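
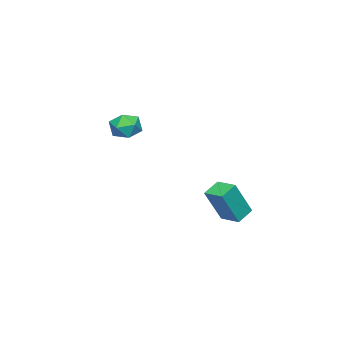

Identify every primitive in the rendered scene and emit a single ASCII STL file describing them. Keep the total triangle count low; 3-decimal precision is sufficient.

solid 
facet normal -0.856 0.224 0.466
outer loop
vertex 0.31 2.007 -1.631
vertex 0.635 3.064 -1.543
vertex -0.551 2.42 -3.411
endloop
endfacet
facet normal -0.293 -0.953 -0.080
outer loop
vertex 0.305 2.196 -3.877
vertex 0.31 2.007 -1.631
vertex -0.551 2.42 -3.411
endloop
endfacet
facet normal -0.856 0.224 0.466
outer loop
vertex -0.551 2.42 -3.411
vertex 0.635 3.064 -1.543
vertex -0.226 3.477 -3.323
endloop
endfacet
facet normal -0.426 0.204 -0.881
outer loop
vertex -0.226 3.477 -3.323
vertex 0.305 2.196 -3.877
vertex -0.551 2.42 -3.411
endloop
endfacet
facet normal 0.426 -0.204 0.881
outer loop
vertex 0.31 2.007 -1.631
vertex 1.491 2.84 -2.009
vertex 0.635 3.064 -1.543
endloop
endfacet
facet normal -0.293 -0.953 -0.080
outer loop
vertex 1.166 1.783 -2.097
vertex 0.31 2.007 -1.631
vertex 0.305 2.196 -3.877
endloop
endfacet
facet normal 0.426 -0.204 0.881
outer loop
vertex 1.166 1.783 -2.097
vertex 1.491 2.84 -2.009
vertex 0.31 2.007 -1.631
endloop
endfacet
facet normal 0.293 0.953 0.080
outer loop
vertex 0.635 3.064 -1.543
vertex 1.491 2.84 -2.009
vertex -0.226 3.477 -3.323
endloop
endfacet
facet normal -0.426 0.204 -0.881
outer loop
vertex 0.63 3.253 -3.789
vertex 0.305 2.196 -3.877
vertex -0.226 3.477 -3.323
endloop
endfacet
facet normal 0.293 0.953 0.080
outer loop
vertex -0.226 3.477 -3.323
vertex 1.491 2.84 -2.009
vertex 0.63 3.253 -3.789
endloop
endfacet
facet normal 0.856 -0.224 -0.466
outer loop
vertex 0.63 3.253 -3.789
vertex 1.166 1.783 -2.097
vertex 0.305 2.196 -3.877
endloop
endfacet
facet normal 0.856 -0.224 -0.466
outer loop
vertex 1.491 2.84 -2.009
vertex 1.166 1.783 -2.097
vertex 0.63 3.253 -3.789
endloop
endfacet
facet normal -0.813 -0.580 0.055
outer loop
vertex -1.69 -3.47 0.465
vertex -1.201 -4.172 0.295
vertex -1.327 -3.917 1.12
endloop
endfacet
facet normal -0.877 -0.009 0.480
outer loop
vertex -1.69 -3.47 0.465
vertex -1.327 -3.917 1.12
vertex -1.328 -3.044 1.135
endloop
endfacet
facet normal -0.815 0.574 0.076
outer loop
vertex -1.69 -3.47 0.465
vertex -1.328 -3.044 1.135
vertex -1.204 -2.76 0.319
endloop
endfacet
facet normal -0.713 0.365 -0.599
outer loop
vertex -1.69 -3.47 0.465
vertex -1.204 -2.76 0.319
vertex -1.125 -3.457 -0.2
endloop
endfacet
facet normal -0.711 -0.347 -0.611
outer loop
vertex -1.69 -3.47 0.465
vertex -1.125 -3.457 -0.2
vertex -1.201 -4.172 0.295
endloop
endfacet
facet normal -0.334 -0.017 0.942
outer loop
vertex -1.328 -3.044 1.135
vertex -1.327 -3.917 1.12
vertex -0.615 -3.483 1.38
endloop
endfacet
facet normal -0.229 -0.939 0.255
outer loop
vertex -1.327 -3.917 1.12
vertex -1.201 -4.172 0.295
vertex -0.536 -4.18 0.861
endloop
endfacet
facet normal -0.064 -0.563 -0.824
outer loop
vertex -1.201 -4.172 0.295
vertex -1.125 -3.457 -0.2
vertex -0.412 -3.896 0.045
endloop
endfacet
facet normal -0.067 0.591 -0.804
outer loop
vertex -1.125 -3.457 -0.2
vertex -1.204 -2.76 0.319
vertex -0.413 -3.023 0.06
endloop
endfacet
facet normal -0.234 0.929 0.288
outer loop
vertex -1.204 -2.76 0.319
vertex -1.328 -3.044 1.135
vertex -0.539 -2.768 0.885
endloop
endfacet
facet normal 0.713 -0.365 0.599
outer loop
vertex -0.05 -3.47 0.715
vertex -0.615 -3.483 1.38
vertex -0.536 -4.18 0.861
endloop
endfacet
facet normal 0.815 -0.574 -0.076
outer loop
vertex -0.05 -3.47 0.715
vertex -0.536 -4.18 0.861
vertex -0.412 -3.896 0.045
endloop
endfacet
facet normal 0.877 0.009 -0.480
outer loop
vertex -0.05 -3.47 0.715
vertex -0.412 -3.896 0.045
vertex -0.413 -3.023 0.06
endloop
endfacet
facet normal 0.813 0.580 -0.055
outer loop
vertex -0.05 -3.47 0.715
vertex -0.413 -3.023 0.06
vertex -0.539 -2.768 0.885
endloop
endfacet
facet normal 0.711 0.347 0.611
outer loop
vertex -0.05 -3.47 0.715
vertex -0.539 -2.768 0.885
vertex -0.615 -3.483 1.38
endloop
endfacet
facet normal 0.067 -0.591 0.804
outer loop
vertex -0.536 -4.18 0.861
vertex -0.615 -3.483 1.38
vertex -1.327 -3.917 1.12
endloop
endfacet
facet normal 0.234 -0.929 -0.288
outer loop
vertex -0.412 -3.896 0.045
vertex -0.536 -4.18 0.861
vertex -1.201 -4.172 0.295
endloop
endfacet
facet normal 0.334 0.017 -0.942
outer loop
vertex -0.413 -3.023 0.06
vertex -0.412 -3.896 0.045
vertex -1.125 -3.457 -0.2
endloop
endfacet
facet normal 0.229 0.939 -0.255
outer loop
vertex -0.539 -2.768 0.885
vertex -0.413 -3.023 0.06
vertex -1.204 -2.76 0.319
endloop
endfacet
facet normal 0.064 0.563 0.824
outer loop
vertex -0.615 -3.483 1.38
vertex -0.539 -2.768 0.885
vertex -1.328 -3.044 1.135
endloop
endfacet

endsolid


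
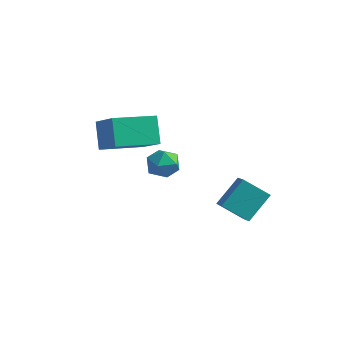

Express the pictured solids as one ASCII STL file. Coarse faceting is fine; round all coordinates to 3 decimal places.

solid 
facet normal -0.648 0.602 -0.466
outer loop
vertex 0.751 0.606 -1.343
vertex 1.044 1.665 -0.382
vertex 1.698 1.035 -2.105
endloop
endfacet
facet normal -0.201 -0.726 -0.658
outer loop
vertex 2.236 0.535 -1.718
vertex 0.751 0.606 -1.343
vertex 1.698 1.035 -2.105
endloop
endfacet
facet normal -0.648 0.603 -0.466
outer loop
vertex 1.698 1.035 -2.105
vertex 1.044 1.665 -0.382
vertex 1.992 2.094 -1.144
endloop
endfacet
facet normal 0.735 0.333 -0.591
outer loop
vertex 1.992 2.094 -1.144
vertex 2.236 0.535 -1.718
vertex 1.698 1.035 -2.105
endloop
endfacet
facet normal -0.735 -0.333 0.591
outer loop
vertex 0.751 0.606 -1.343
vertex 1.582 1.165 0.005
vertex 1.044 1.665 -0.382
endloop
endfacet
facet normal -0.201 -0.725 -0.658
outer loop
vertex 1.288 0.106 -0.956
vertex 0.751 0.606 -1.343
vertex 2.236 0.535 -1.718
endloop
endfacet
facet normal -0.735 -0.332 0.591
outer loop
vertex 1.288 0.106 -0.956
vertex 1.582 1.165 0.005
vertex 0.751 0.606 -1.343
endloop
endfacet
facet normal 0.201 0.726 0.658
outer loop
vertex 1.044 1.665 -0.382
vertex 1.582 1.165 0.005
vertex 1.992 2.094 -1.144
endloop
endfacet
facet normal 0.735 0.333 -0.591
outer loop
vertex 2.529 1.594 -0.757
vertex 2.236 0.535 -1.718
vertex 1.992 2.094 -1.144
endloop
endfacet
facet normal 0.201 0.725 0.658
outer loop
vertex 1.992 2.094 -1.144
vertex 1.582 1.165 0.005
vertex 2.529 1.594 -0.757
endloop
endfacet
facet normal 0.648 -0.602 0.466
outer loop
vertex 2.529 1.594 -0.757
vertex 1.288 0.106 -0.956
vertex 2.236 0.535 -1.718
endloop
endfacet
facet normal 0.648 -0.603 0.466
outer loop
vertex 1.582 1.165 0.005
vertex 1.288 0.106 -0.956
vertex 2.529 1.594 -0.757
endloop
endfacet
facet normal -0.525 0.015 0.851
outer loop
vertex -0.578 -1.287 2.234
vertex -0.639 -1.999 2.209
vertex -0.084 -1.699 2.546
endloop
endfacet
facet normal -0.060 0.556 0.829
outer loop
vertex -0.578 -1.287 2.234
vertex -0.084 -1.699 2.546
vertex 0.115 -1.122 2.174
endloop
endfacet
facet normal -0.204 0.947 0.249
outer loop
vertex -0.578 -1.287 2.234
vertex 0.115 -1.122 2.174
vertex -0.317 -1.066 1.607
endloop
endfacet
facet normal -0.757 0.647 -0.087
outer loop
vertex -0.578 -1.287 2.234
vertex -0.317 -1.066 1.607
vertex -0.783 -1.608 1.629
endloop
endfacet
facet normal -0.956 0.072 0.286
outer loop
vertex -0.578 -1.287 2.234
vertex -0.783 -1.608 1.629
vertex -0.639 -1.999 2.209
endloop
endfacet
facet normal 0.594 0.281 0.754
outer loop
vertex 0.115 -1.122 2.174
vertex -0.084 -1.699 2.546
vertex 0.483 -1.732 2.111
endloop
endfacet
facet normal -0.158 -0.594 0.789
outer loop
vertex -0.084 -1.699 2.546
vertex -0.639 -1.999 2.209
vertex 0.017 -2.274 2.133
endloop
endfacet
facet normal -0.855 -0.503 -0.127
outer loop
vertex -0.639 -1.999 2.209
vertex -0.783 -1.608 1.629
vertex -0.415 -2.218 1.566
endloop
endfacet
facet normal -0.534 0.429 -0.728
outer loop
vertex -0.783 -1.608 1.629
vertex -0.317 -1.066 1.607
vertex -0.216 -1.641 1.194
endloop
endfacet
facet normal 0.362 0.914 -0.185
outer loop
vertex -0.317 -1.066 1.607
vertex 0.115 -1.122 2.174
vertex 0.339 -1.341 1.531
endloop
endfacet
facet normal 0.757 -0.647 0.087
outer loop
vertex 0.278 -2.053 1.506
vertex 0.483 -1.732 2.111
vertex 0.017 -2.274 2.133
endloop
endfacet
facet normal 0.204 -0.947 -0.249
outer loop
vertex 0.278 -2.053 1.506
vertex 0.017 -2.274 2.133
vertex -0.415 -2.218 1.566
endloop
endfacet
facet normal 0.060 -0.556 -0.829
outer loop
vertex 0.278 -2.053 1.506
vertex -0.415 -2.218 1.566
vertex -0.216 -1.641 1.194
endloop
endfacet
facet normal 0.525 -0.015 -0.851
outer loop
vertex 0.278 -2.053 1.506
vertex -0.216 -1.641 1.194
vertex 0.339 -1.341 1.531
endloop
endfacet
facet normal 0.956 -0.072 -0.286
outer loop
vertex 0.278 -2.053 1.506
vertex 0.339 -1.341 1.531
vertex 0.483 -1.732 2.111
endloop
endfacet
facet normal 0.534 -0.429 0.728
outer loop
vertex 0.017 -2.274 2.133
vertex 0.483 -1.732 2.111
vertex -0.084 -1.699 2.546
endloop
endfacet
facet normal -0.362 -0.914 0.185
outer loop
vertex -0.415 -2.218 1.566
vertex 0.017 -2.274 2.133
vertex -0.639 -1.999 2.209
endloop
endfacet
facet normal -0.594 -0.281 -0.754
outer loop
vertex -0.216 -1.641 1.194
vertex -0.415 -2.218 1.566
vertex -0.783 -1.608 1.629
endloop
endfacet
facet normal 0.158 0.594 -0.789
outer loop
vertex 0.339 -1.341 1.531
vertex -0.216 -1.641 1.194
vertex -0.317 -1.066 1.607
endloop
endfacet
facet normal 0.855 0.503 0.127
outer loop
vertex 0.483 -1.732 2.111
vertex 0.339 -1.341 1.531
vertex 0.115 -1.122 2.174
endloop
endfacet
facet normal -0.728 0.377 -0.573
outer loop
vertex -3.753 -0.803 2.406
vertex -2.751 0.675 2.106
vertex -3.222 -1.376 1.355
endloop
endfacet
facet normal -0.554 -0.816 0.165
outer loop
vertex -2.029 -1.995 2.294
vertex -3.753 -0.803 2.406
vertex -3.222 -1.376 1.355
endloop
endfacet
facet normal -0.728 0.377 -0.572
outer loop
vertex -3.222 -1.376 1.355
vertex -2.751 0.675 2.106
vertex -2.221 0.101 1.054
endloop
endfacet
facet normal 0.405 -0.438 -0.803
outer loop
vertex -2.221 0.101 1.054
vertex -2.029 -1.995 2.294
vertex -3.222 -1.376 1.355
endloop
endfacet
facet normal -0.405 0.437 0.803
outer loop
vertex -3.753 -0.803 2.406
vertex -1.558 0.056 3.045
vertex -2.751 0.675 2.106
endloop
endfacet
facet normal -0.553 -0.816 0.166
outer loop
vertex -2.559 -1.421 3.346
vertex -3.753 -0.803 2.406
vertex -2.029 -1.995 2.294
endloop
endfacet
facet normal -0.405 0.438 0.803
outer loop
vertex -2.559 -1.421 3.346
vertex -1.558 0.056 3.045
vertex -3.753 -0.803 2.406
endloop
endfacet
facet normal 0.554 0.816 -0.166
outer loop
vertex -2.751 0.675 2.106
vertex -1.558 0.056 3.045
vertex -2.221 0.101 1.054
endloop
endfacet
facet normal 0.405 -0.438 -0.803
outer loop
vertex -1.027 -0.517 1.994
vertex -2.029 -1.995 2.294
vertex -2.221 0.101 1.054
endloop
endfacet
facet normal 0.553 0.816 -0.166
outer loop
vertex -2.221 0.101 1.054
vertex -1.558 0.056 3.045
vertex -1.027 -0.517 1.994
endloop
endfacet
facet normal 0.728 -0.377 0.573
outer loop
vertex -1.027 -0.517 1.994
vertex -2.559 -1.421 3.346
vertex -2.029 -1.995 2.294
endloop
endfacet
facet normal 0.728 -0.377 0.573
outer loop
vertex -1.558 0.056 3.045
vertex -2.559 -1.421 3.346
vertex -1.027 -0.517 1.994
endloop
endfacet

endsolid


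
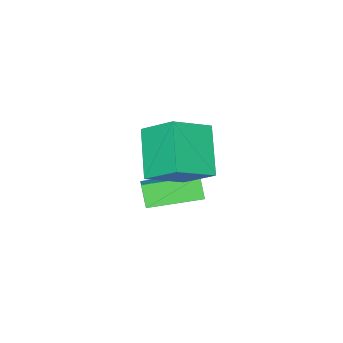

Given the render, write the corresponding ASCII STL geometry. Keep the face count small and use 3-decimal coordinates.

solid 
facet normal -0.568 -0.556 0.608
outer loop
vertex 3.216 -2.494 2.825
vertex 1.813 -2.013 1.954
vertex 3.388 -3.7 1.883
endloop
endfacet
facet normal 0.815 -0.280 0.507
outer loop
vertex 4.507 -2.607 0.686
vertex 3.216 -2.494 2.825
vertex 3.388 -3.7 1.883
endloop
endfacet
facet normal -0.567 -0.555 0.608
outer loop
vertex 3.388 -3.7 1.883
vertex 1.813 -2.013 1.954
vertex 1.985 -3.22 1.012
endloop
endfacet
facet normal 0.111 -0.784 -0.611
outer loop
vertex 1.985 -3.22 1.012
vertex 4.507 -2.607 0.686
vertex 3.388 -3.7 1.883
endloop
endfacet
facet normal -0.111 0.783 0.612
outer loop
vertex 3.216 -2.494 2.825
vertex 2.932 -0.92 0.757
vertex 1.813 -2.013 1.954
endloop
endfacet
facet normal 0.815 -0.279 0.507
outer loop
vertex 4.335 -1.4 1.628
vertex 3.216 -2.494 2.825
vertex 4.507 -2.607 0.686
endloop
endfacet
facet normal -0.112 0.783 0.612
outer loop
vertex 4.335 -1.4 1.628
vertex 2.932 -0.92 0.757
vertex 3.216 -2.494 2.825
endloop
endfacet
facet normal -0.815 0.280 -0.507
outer loop
vertex 1.813 -2.013 1.954
vertex 2.932 -0.92 0.757
vertex 1.985 -3.22 1.012
endloop
endfacet
facet normal 0.111 -0.783 -0.612
outer loop
vertex 3.104 -2.126 -0.185
vertex 4.507 -2.607 0.686
vertex 1.985 -3.22 1.012
endloop
endfacet
facet normal -0.815 0.280 -0.507
outer loop
vertex 1.985 -3.22 1.012
vertex 2.932 -0.92 0.757
vertex 3.104 -2.126 -0.185
endloop
endfacet
facet normal 0.568 0.555 -0.608
outer loop
vertex 3.104 -2.126 -0.185
vertex 4.335 -1.4 1.628
vertex 4.507 -2.607 0.686
endloop
endfacet
facet normal 0.567 0.556 -0.608
outer loop
vertex 2.932 -0.92 0.757
vertex 4.335 -1.4 1.628
vertex 3.104 -2.126 -0.185
endloop
endfacet
facet normal -0.737 0.666 0.117
outer loop
vertex 1.689 -2.589 -1.122
vertex 1.974 -2.137 -1.896
vertex 1.073 -3.171 -1.689
endloop
endfacet
facet normal -0.303 -0.481 0.823
outer loop
vertex 2.546 -4.503 -1.924
vertex 1.689 -2.589 -1.122
vertex 1.073 -3.171 -1.689
endloop
endfacet
facet normal -0.737 0.666 0.119
outer loop
vertex 1.073 -3.171 -1.689
vertex 1.974 -2.137 -1.896
vertex 1.357 -2.719 -2.462
endloop
endfacet
facet normal -0.605 -0.571 -0.556
outer loop
vertex 1.357 -2.719 -2.462
vertex 2.546 -4.503 -1.924
vertex 1.073 -3.171 -1.689
endloop
endfacet
facet normal 0.605 0.571 0.556
outer loop
vertex 1.689 -2.589 -1.122
vertex 3.447 -3.469 -2.131
vertex 1.974 -2.137 -1.896
endloop
endfacet
facet normal -0.302 -0.480 0.823
outer loop
vertex 3.163 -3.921 -1.358
vertex 1.689 -2.589 -1.122
vertex 2.546 -4.503 -1.924
endloop
endfacet
facet normal 0.605 0.571 0.556
outer loop
vertex 3.163 -3.921 -1.358
vertex 3.447 -3.469 -2.131
vertex 1.689 -2.589 -1.122
endloop
endfacet
facet normal 0.303 0.480 -0.823
outer loop
vertex 1.974 -2.137 -1.896
vertex 3.447 -3.469 -2.131
vertex 1.357 -2.719 -2.462
endloop
endfacet
facet normal -0.605 -0.571 -0.556
outer loop
vertex 2.831 -4.051 -2.698
vertex 2.546 -4.503 -1.924
vertex 1.357 -2.719 -2.462
endloop
endfacet
facet normal 0.303 0.481 -0.823
outer loop
vertex 1.357 -2.719 -2.462
vertex 3.447 -3.469 -2.131
vertex 2.831 -4.051 -2.698
endloop
endfacet
facet normal 0.736 -0.666 -0.118
outer loop
vertex 2.831 -4.051 -2.698
vertex 3.163 -3.921 -1.358
vertex 2.546 -4.503 -1.924
endloop
endfacet
facet normal 0.737 -0.665 -0.118
outer loop
vertex 3.447 -3.469 -2.131
vertex 3.163 -3.921 -1.358
vertex 2.831 -4.051 -2.698
endloop
endfacet

endsolid


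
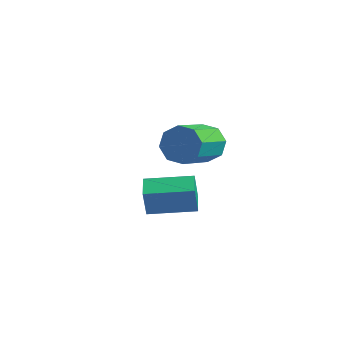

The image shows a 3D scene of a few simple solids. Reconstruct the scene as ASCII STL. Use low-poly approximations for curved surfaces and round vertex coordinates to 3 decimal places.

solid 
facet normal -0.526 0.843 0.112
outer loop
vertex -3.061 -0.013 -1.527
vertex -1.454 0.964 -1.336
vertex -3.027 0.171 -2.753
endloop
endfacet
facet normal -0.850 -0.517 -0.101
outer loop
vertex -2.506 -0.664 -2.864
vertex -3.061 -0.013 -1.527
vertex -3.027 0.171 -2.753
endloop
endfacet
facet normal -0.526 0.843 0.112
outer loop
vertex -3.027 0.171 -2.753
vertex -1.454 0.964 -1.336
vertex -1.42 1.148 -2.562
endloop
endfacet
facet normal 0.027 0.148 -0.989
outer loop
vertex -1.42 1.148 -2.562
vertex -2.506 -0.664 -2.864
vertex -3.027 0.171 -2.753
endloop
endfacet
facet normal -0.027 -0.148 0.989
outer loop
vertex -3.061 -0.013 -1.527
vertex -0.933 0.129 -1.447
vertex -1.454 0.964 -1.336
endloop
endfacet
facet normal -0.850 -0.517 -0.101
outer loop
vertex -2.54 -0.848 -1.638
vertex -3.061 -0.013 -1.527
vertex -2.506 -0.664 -2.864
endloop
endfacet
facet normal -0.027 -0.148 0.989
outer loop
vertex -2.54 -0.848 -1.638
vertex -0.933 0.129 -1.447
vertex -3.061 -0.013 -1.527
endloop
endfacet
facet normal 0.850 0.517 0.101
outer loop
vertex -1.454 0.964 -1.336
vertex -0.933 0.129 -1.447
vertex -1.42 1.148 -2.562
endloop
endfacet
facet normal 0.027 0.148 -0.989
outer loop
vertex -0.899 0.313 -2.673
vertex -2.506 -0.664 -2.864
vertex -1.42 1.148 -2.562
endloop
endfacet
facet normal 0.850 0.517 0.101
outer loop
vertex -1.42 1.148 -2.562
vertex -0.933 0.129 -1.447
vertex -0.899 0.313 -2.673
endloop
endfacet
facet normal 0.526 -0.843 -0.112
outer loop
vertex -0.899 0.313 -2.673
vertex -2.54 -0.848 -1.638
vertex -2.506 -0.664 -2.864
endloop
endfacet
facet normal 0.526 -0.843 -0.112
outer loop
vertex -0.933 0.129 -1.447
vertex -2.54 -0.848 -1.638
vertex -0.899 0.313 -2.673
endloop
endfacet
facet normal -0.042 0.864 -0.501
outer loop
vertex 0.31 -0.097 1.148
vertex -0.454 0.025 1.422
vertex 0.297 0.217 1.691
endloop
endfacet
facet normal 0.999 0.047 -0.003
outer loop
vertex 0.31 -0.097 1.148
vertex 0.297 0.217 1.691
vertex 0.397 -1.887 2.184
endloop
endfacet
facet normal 0.999 0.047 -0.003
outer loop
vertex 0.397 -1.887 2.184
vertex 0.297 0.217 1.691
vertex 0.384 -1.573 2.727
endloop
endfacet
facet normal 0.042 -0.864 0.501
outer loop
vertex 0.397 -1.887 2.184
vertex 0.384 -1.573 2.727
vertex -0.366 -1.765 2.458
endloop
endfacet
facet normal -0.042 0.865 -0.500
outer loop
vertex 0.297 0.217 1.691
vertex -0.454 0.025 1.422
vertex -0.156 0.418 2.077
endloop
endfacet
facet normal 0.691 0.387 0.610
outer loop
vertex 0.297 0.217 1.691
vertex -0.156 0.418 2.077
vertex 0.384 -1.573 2.727
endloop
endfacet
facet normal 0.692 0.387 0.609
outer loop
vertex 0.384 -1.573 2.727
vertex -0.156 0.418 2.077
vertex -0.068 -1.372 3.113
endloop
endfacet
facet normal 0.042 -0.865 0.500
outer loop
vertex 0.384 -1.573 2.727
vertex -0.068 -1.372 3.113
vertex -0.366 -1.765 2.458
endloop
endfacet
facet normal -0.042 0.865 -0.500
outer loop
vertex -0.156 0.418 2.077
vertex -0.454 0.025 1.422
vertex -0.782 0.389 2.079
endloop
endfacet
facet normal -0.020 0.500 0.866
outer loop
vertex -0.156 0.418 2.077
vertex -0.782 0.389 2.079
vertex -0.068 -1.372 3.113
endloop
endfacet
facet normal -0.020 0.500 0.866
outer loop
vertex -0.068 -1.372 3.113
vertex -0.782 0.389 2.079
vertex -0.695 -1.401 3.115
endloop
endfacet
facet normal 0.042 -0.865 0.500
outer loop
vertex -0.068 -1.372 3.113
vertex -0.695 -1.401 3.115
vertex -0.366 -1.765 2.458
endloop
endfacet
facet normal -0.041 0.865 -0.500
outer loop
vertex -0.782 0.389 2.079
vertex -0.454 0.025 1.422
vertex -1.217 0.147 1.696
endloop
endfacet
facet normal -0.720 0.321 0.615
outer loop
vertex -0.782 0.389 2.079
vertex -1.217 0.147 1.696
vertex -0.695 -1.401 3.115
endloop
endfacet
facet normal -0.720 0.321 0.615
outer loop
vertex -0.695 -1.401 3.115
vertex -1.217 0.147 1.696
vertex -1.13 -1.643 2.732
endloop
endfacet
facet normal 0.041 -0.865 0.500
outer loop
vertex -0.695 -1.401 3.115
vertex -1.13 -1.643 2.732
vertex -0.366 -1.765 2.458
endloop
endfacet
facet normal -0.042 0.864 -0.501
outer loop
vertex -1.217 0.147 1.696
vertex -0.454 0.025 1.422
vertex -1.204 -0.167 1.153
endloop
endfacet
facet normal -0.999 -0.047 0.003
outer loop
vertex -1.217 0.147 1.696
vertex -1.204 -0.167 1.153
vertex -1.13 -1.643 2.732
endloop
endfacet
facet normal -0.999 -0.047 0.003
outer loop
vertex -1.13 -1.643 2.732
vertex -1.204 -0.167 1.153
vertex -1.117 -1.957 2.189
endloop
endfacet
facet normal 0.042 -0.864 0.501
outer loop
vertex -1.13 -1.643 2.732
vertex -1.117 -1.957 2.189
vertex -0.366 -1.765 2.458
endloop
endfacet
facet normal -0.042 0.865 -0.500
outer loop
vertex -1.204 -0.167 1.153
vertex -0.454 0.025 1.422
vertex -0.752 -0.368 0.767
endloop
endfacet
facet normal -0.692 -0.386 -0.609
outer loop
vertex -1.204 -0.167 1.153
vertex -0.752 -0.368 0.767
vertex -1.117 -1.957 2.189
endloop
endfacet
facet normal -0.691 -0.387 -0.610
outer loop
vertex -1.117 -1.957 2.189
vertex -0.752 -0.368 0.767
vertex -0.664 -2.158 1.803
endloop
endfacet
facet normal 0.042 -0.865 0.500
outer loop
vertex -1.117 -1.957 2.189
vertex -0.664 -2.158 1.803
vertex -0.366 -1.765 2.458
endloop
endfacet
facet normal -0.042 0.865 -0.500
outer loop
vertex -0.752 -0.368 0.767
vertex -0.454 0.025 1.422
vertex -0.125 -0.339 0.765
endloop
endfacet
facet normal 0.020 -0.500 -0.866
outer loop
vertex -0.752 -0.368 0.767
vertex -0.125 -0.339 0.765
vertex -0.664 -2.158 1.803
endloop
endfacet
facet normal 0.020 -0.500 -0.866
outer loop
vertex -0.664 -2.158 1.803
vertex -0.125 -0.339 0.765
vertex -0.038 -2.129 1.801
endloop
endfacet
facet normal 0.042 -0.865 0.500
outer loop
vertex -0.664 -2.158 1.803
vertex -0.038 -2.129 1.801
vertex -0.366 -1.765 2.458
endloop
endfacet
facet normal -0.041 0.865 -0.500
outer loop
vertex -0.125 -0.339 0.765
vertex -0.454 0.025 1.422
vertex 0.31 -0.097 1.148
endloop
endfacet
facet normal 0.720 -0.321 -0.615
outer loop
vertex -0.125 -0.339 0.765
vertex 0.31 -0.097 1.148
vertex -0.038 -2.129 1.801
endloop
endfacet
facet normal 0.720 -0.321 -0.615
outer loop
vertex -0.038 -2.129 1.801
vertex 0.31 -0.097 1.148
vertex 0.397 -1.887 2.184
endloop
endfacet
facet normal 0.041 -0.865 0.500
outer loop
vertex -0.038 -2.129 1.801
vertex 0.397 -1.887 2.184
vertex -0.366 -1.765 2.458
endloop
endfacet

endsolid


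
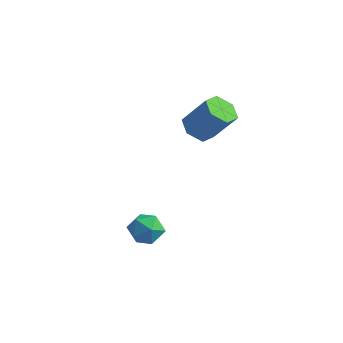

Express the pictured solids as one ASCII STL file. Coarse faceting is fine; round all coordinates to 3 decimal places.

solid 
facet normal -0.556 0.831 -0.035
outer loop
vertex 2.279 -1.684 -2.168
vertex 2.251 -1.662 -1.19
vertex 2.968 -1.202 -1.669
endloop
endfacet
facet normal -0.120 0.792 -0.599
outer loop
vertex 2.279 -1.684 -2.168
vertex 2.968 -1.202 -1.669
vertex 3.215 -1.749 -2.442
endloop
endfacet
facet normal -0.264 0.185 -0.947
outer loop
vertex 2.279 -1.684 -2.168
vertex 3.215 -1.749 -2.442
vertex 2.65 -2.547 -2.44
endloop
endfacet
facet normal -0.788 -0.151 -0.596
outer loop
vertex 2.279 -1.684 -2.168
vertex 2.65 -2.547 -2.44
vertex 2.054 -2.493 -1.666
endloop
endfacet
facet normal -0.968 0.249 -0.033
outer loop
vertex 2.279 -1.684 -2.168
vertex 2.054 -2.493 -1.666
vertex 2.251 -1.662 -1.19
endloop
endfacet
facet normal 0.550 0.755 -0.358
outer loop
vertex 3.215 -1.749 -2.442
vertex 2.968 -1.202 -1.669
vertex 3.766 -1.767 -1.634
endloop
endfacet
facet normal -0.154 0.818 0.555
outer loop
vertex 2.968 -1.202 -1.669
vertex 2.251 -1.662 -1.19
vertex 3.17 -1.713 -0.86
endloop
endfacet
facet normal -0.821 -0.124 0.557
outer loop
vertex 2.251 -1.662 -1.19
vertex 2.054 -2.493 -1.666
vertex 2.605 -2.511 -0.858
endloop
endfacet
facet normal -0.530 -0.770 -0.354
outer loop
vertex 2.054 -2.493 -1.666
vertex 2.65 -2.547 -2.44
vertex 2.852 -3.058 -1.631
endloop
endfacet
facet normal 0.318 -0.227 -0.920
outer loop
vertex 2.65 -2.547 -2.44
vertex 3.215 -1.749 -2.442
vertex 3.569 -2.598 -2.11
endloop
endfacet
facet normal 0.788 0.151 0.596
outer loop
vertex 3.541 -2.576 -1.132
vertex 3.766 -1.767 -1.634
vertex 3.17 -1.713 -0.86
endloop
endfacet
facet normal 0.264 -0.185 0.947
outer loop
vertex 3.541 -2.576 -1.132
vertex 3.17 -1.713 -0.86
vertex 2.605 -2.511 -0.858
endloop
endfacet
facet normal 0.120 -0.792 0.599
outer loop
vertex 3.541 -2.576 -1.132
vertex 2.605 -2.511 -0.858
vertex 2.852 -3.058 -1.631
endloop
endfacet
facet normal 0.556 -0.831 0.035
outer loop
vertex 3.541 -2.576 -1.132
vertex 2.852 -3.058 -1.631
vertex 3.569 -2.598 -2.11
endloop
endfacet
facet normal 0.968 -0.249 0.033
outer loop
vertex 3.541 -2.576 -1.132
vertex 3.569 -2.598 -2.11
vertex 3.766 -1.767 -1.634
endloop
endfacet
facet normal 0.530 0.770 0.354
outer loop
vertex 3.17 -1.713 -0.86
vertex 3.766 -1.767 -1.634
vertex 2.968 -1.202 -1.669
endloop
endfacet
facet normal -0.318 0.227 0.920
outer loop
vertex 2.605 -2.511 -0.858
vertex 3.17 -1.713 -0.86
vertex 2.251 -1.662 -1.19
endloop
endfacet
facet normal -0.550 -0.755 0.358
outer loop
vertex 2.852 -3.058 -1.631
vertex 2.605 -2.511 -0.858
vertex 2.054 -2.493 -1.666
endloop
endfacet
facet normal 0.154 -0.818 -0.555
outer loop
vertex 3.569 -2.598 -2.11
vertex 2.852 -3.058 -1.631
vertex 2.65 -2.547 -2.44
endloop
endfacet
facet normal 0.821 0.124 -0.557
outer loop
vertex 3.766 -1.767 -1.634
vertex 3.569 -2.598 -2.11
vertex 3.215 -1.749 -2.442
endloop
endfacet
facet normal -0.567 -0.167 -0.807
outer loop
vertex 2.566 3.976 1.129
vertex 1.882 3.601 1.687
vertex 1.882 4.541 1.493
endloop
endfacet
facet normal 0.412 0.791 -0.452
outer loop
vertex 2.566 3.976 1.129
vertex 1.882 4.541 1.493
vertex 3.723 4.314 2.774
endloop
endfacet
facet normal 0.412 0.791 -0.452
outer loop
vertex 3.723 4.314 2.774
vertex 1.882 4.541 1.493
vertex 3.038 4.88 3.139
endloop
endfacet
facet normal 0.567 0.166 0.807
outer loop
vertex 3.723 4.314 2.774
vertex 3.038 4.88 3.139
vertex 3.038 3.939 3.333
endloop
endfacet
facet normal -0.567 -0.166 -0.807
outer loop
vertex 1.882 4.541 1.493
vertex 1.882 3.601 1.687
vertex 1.197 4.166 2.052
endloop
endfacet
facet normal -0.412 0.905 0.103
outer loop
vertex 1.882 4.541 1.493
vertex 1.197 4.166 2.052
vertex 3.038 4.88 3.139
endloop
endfacet
facet normal -0.412 0.905 0.103
outer loop
vertex 3.038 4.88 3.139
vertex 1.197 4.166 2.052
vertex 2.354 4.505 3.698
endloop
endfacet
facet normal 0.568 0.166 0.806
outer loop
vertex 3.038 4.88 3.139
vertex 2.354 4.505 3.698
vertex 3.038 3.939 3.333
endloop
endfacet
facet normal -0.567 -0.166 -0.807
outer loop
vertex 1.197 4.166 2.052
vertex 1.882 3.601 1.687
vertex 1.197 3.226 2.246
endloop
endfacet
facet normal -0.824 0.115 0.555
outer loop
vertex 1.197 4.166 2.052
vertex 1.197 3.226 2.246
vertex 2.354 4.505 3.698
endloop
endfacet
facet normal -0.823 0.114 0.556
outer loop
vertex 2.354 4.505 3.698
vertex 1.197 3.226 2.246
vertex 2.354 3.564 3.891
endloop
endfacet
facet normal 0.567 0.165 0.807
outer loop
vertex 2.354 4.505 3.698
vertex 2.354 3.564 3.891
vertex 3.038 3.939 3.333
endloop
endfacet
facet normal -0.567 -0.166 -0.807
outer loop
vertex 1.197 3.226 2.246
vertex 1.882 3.601 1.687
vertex 1.882 2.66 1.881
endloop
endfacet
facet normal -0.412 -0.791 0.452
outer loop
vertex 1.197 3.226 2.246
vertex 1.882 2.66 1.881
vertex 2.354 3.564 3.891
endloop
endfacet
facet normal -0.412 -0.791 0.452
outer loop
vertex 2.354 3.564 3.891
vertex 1.882 2.66 1.881
vertex 3.038 2.999 3.527
endloop
endfacet
facet normal 0.567 0.167 0.807
outer loop
vertex 2.354 3.564 3.891
vertex 3.038 2.999 3.527
vertex 3.038 3.939 3.333
endloop
endfacet
facet normal -0.568 -0.166 -0.806
outer loop
vertex 1.882 2.66 1.881
vertex 1.882 3.601 1.687
vertex 2.566 3.035 1.322
endloop
endfacet
facet normal 0.412 -0.905 -0.103
outer loop
vertex 1.882 2.66 1.881
vertex 2.566 3.035 1.322
vertex 3.038 2.999 3.527
endloop
endfacet
facet normal 0.412 -0.905 -0.103
outer loop
vertex 3.038 2.999 3.527
vertex 2.566 3.035 1.322
vertex 3.723 3.374 2.968
endloop
endfacet
facet normal 0.567 0.166 0.807
outer loop
vertex 3.038 2.999 3.527
vertex 3.723 3.374 2.968
vertex 3.038 3.939 3.333
endloop
endfacet
facet normal -0.567 -0.165 -0.807
outer loop
vertex 2.566 3.035 1.322
vertex 1.882 3.601 1.687
vertex 2.566 3.976 1.129
endloop
endfacet
facet normal 0.824 -0.114 -0.556
outer loop
vertex 2.566 3.035 1.322
vertex 2.566 3.976 1.129
vertex 3.723 3.374 2.968
endloop
endfacet
facet normal 0.823 -0.115 -0.556
outer loop
vertex 3.723 3.374 2.968
vertex 2.566 3.976 1.129
vertex 3.723 4.314 2.774
endloop
endfacet
facet normal 0.567 0.166 0.807
outer loop
vertex 3.723 3.374 2.968
vertex 3.723 4.314 2.774
vertex 3.038 3.939 3.333
endloop
endfacet

endsolid


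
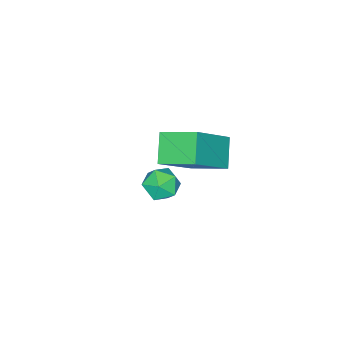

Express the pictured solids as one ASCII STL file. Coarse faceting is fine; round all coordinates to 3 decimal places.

solid 
facet normal -0.732 0.085 -0.676
outer loop
vertex -1.926 -0.894 1.502
vertex -2.275 0.353 2.036
vertex -1.172 -0.361 0.752
endloop
endfacet
facet normal 0.249 -0.890 -0.382
outer loop
vertex 0.315 -0.533 2.124
vertex -1.926 -0.894 1.502
vertex -1.172 -0.361 0.752
endloop
endfacet
facet normal -0.732 0.085 -0.676
outer loop
vertex -1.172 -0.361 0.752
vertex -2.275 0.353 2.036
vertex -1.521 0.885 1.286
endloop
endfacet
facet normal 0.634 0.448 -0.631
outer loop
vertex -1.521 0.885 1.286
vertex 0.315 -0.533 2.124
vertex -1.172 -0.361 0.752
endloop
endfacet
facet normal -0.634 -0.448 0.631
outer loop
vertex -1.926 -0.894 1.502
vertex -0.788 0.181 3.408
vertex -2.275 0.353 2.036
endloop
endfacet
facet normal 0.249 -0.890 -0.381
outer loop
vertex -0.439 -1.065 2.874
vertex -1.926 -0.894 1.502
vertex 0.315 -0.533 2.124
endloop
endfacet
facet normal -0.634 -0.448 0.631
outer loop
vertex -0.439 -1.065 2.874
vertex -0.788 0.181 3.408
vertex -1.926 -0.894 1.502
endloop
endfacet
facet normal -0.249 0.890 0.381
outer loop
vertex -2.275 0.353 2.036
vertex -0.788 0.181 3.408
vertex -1.521 0.885 1.286
endloop
endfacet
facet normal 0.634 0.448 -0.631
outer loop
vertex -0.034 0.714 2.658
vertex 0.315 -0.533 2.124
vertex -1.521 0.885 1.286
endloop
endfacet
facet normal -0.250 0.890 0.382
outer loop
vertex -1.521 0.885 1.286
vertex -0.788 0.181 3.408
vertex -0.034 0.714 2.658
endloop
endfacet
facet normal 0.732 -0.085 0.676
outer loop
vertex -0.034 0.714 2.658
vertex -0.439 -1.065 2.874
vertex 0.315 -0.533 2.124
endloop
endfacet
facet normal 0.732 -0.085 0.676
outer loop
vertex -0.788 0.181 3.408
vertex -0.439 -1.065 2.874
vertex -0.034 0.714 2.658
endloop
endfacet
facet normal 0.139 0.257 0.956
outer loop
vertex -1.712 -1.45 -0.912
vertex -1.444 -2.121 -0.771
vertex -0.991 -1.581 -0.982
endloop
endfacet
facet normal 0.201 0.825 0.529
outer loop
vertex -1.712 -1.45 -0.912
vertex -0.991 -1.581 -0.982
vertex -1.341 -1.173 -1.485
endloop
endfacet
facet normal -0.410 0.896 0.168
outer loop
vertex -1.712 -1.45 -0.912
vertex -1.341 -1.173 -1.485
vertex -2.011 -1.461 -1.584
endloop
endfacet
facet normal -0.850 0.373 0.372
outer loop
vertex -1.712 -1.45 -0.912
vertex -2.011 -1.461 -1.584
vertex -2.075 -2.047 -1.143
endloop
endfacet
facet normal -0.510 -0.023 0.860
outer loop
vertex -1.712 -1.45 -0.912
vertex -2.075 -2.047 -1.143
vertex -1.444 -2.121 -0.771
endloop
endfacet
facet normal 0.721 0.690 0.058
outer loop
vertex -1.341 -1.173 -1.485
vertex -0.991 -1.581 -0.982
vertex -0.845 -1.673 -1.697
endloop
endfacet
facet normal 0.621 -0.228 0.750
outer loop
vertex -0.991 -1.581 -0.982
vertex -1.444 -2.121 -0.771
vertex -0.909 -2.259 -1.256
endloop
endfacet
facet normal -0.430 -0.679 0.595
outer loop
vertex -1.444 -2.121 -0.771
vertex -2.075 -2.047 -1.143
vertex -1.579 -2.547 -1.355
endloop
endfacet
facet normal -0.980 -0.040 -0.195
outer loop
vertex -2.075 -2.047 -1.143
vertex -2.011 -1.461 -1.584
vertex -1.929 -2.139 -1.858
endloop
endfacet
facet normal -0.269 0.807 -0.526
outer loop
vertex -2.011 -1.461 -1.584
vertex -1.341 -1.173 -1.485
vertex -1.476 -1.599 -2.069
endloop
endfacet
facet normal 0.850 -0.373 -0.372
outer loop
vertex -1.208 -2.27 -1.928
vertex -0.845 -1.673 -1.697
vertex -0.909 -2.259 -1.256
endloop
endfacet
facet normal 0.410 -0.896 -0.168
outer loop
vertex -1.208 -2.27 -1.928
vertex -0.909 -2.259 -1.256
vertex -1.579 -2.547 -1.355
endloop
endfacet
facet normal -0.201 -0.825 -0.529
outer loop
vertex -1.208 -2.27 -1.928
vertex -1.579 -2.547 -1.355
vertex -1.929 -2.139 -1.858
endloop
endfacet
facet normal -0.139 -0.257 -0.956
outer loop
vertex -1.208 -2.27 -1.928
vertex -1.929 -2.139 -1.858
vertex -1.476 -1.599 -2.069
endloop
endfacet
facet normal 0.510 0.023 -0.860
outer loop
vertex -1.208 -2.27 -1.928
vertex -1.476 -1.599 -2.069
vertex -0.845 -1.673 -1.697
endloop
endfacet
facet normal 0.980 0.040 0.195
outer loop
vertex -0.909 -2.259 -1.256
vertex -0.845 -1.673 -1.697
vertex -0.991 -1.581 -0.982
endloop
endfacet
facet normal 0.269 -0.807 0.526
outer loop
vertex -1.579 -2.547 -1.355
vertex -0.909 -2.259 -1.256
vertex -1.444 -2.121 -0.771
endloop
endfacet
facet normal -0.721 -0.690 -0.058
outer loop
vertex -1.929 -2.139 -1.858
vertex -1.579 -2.547 -1.355
vertex -2.075 -2.047 -1.143
endloop
endfacet
facet normal -0.621 0.228 -0.750
outer loop
vertex -1.476 -1.599 -2.069
vertex -1.929 -2.139 -1.858
vertex -2.011 -1.461 -1.584
endloop
endfacet
facet normal 0.430 0.679 -0.595
outer loop
vertex -0.845 -1.673 -1.697
vertex -1.476 -1.599 -2.069
vertex -1.341 -1.173 -1.485
endloop
endfacet

endsolid


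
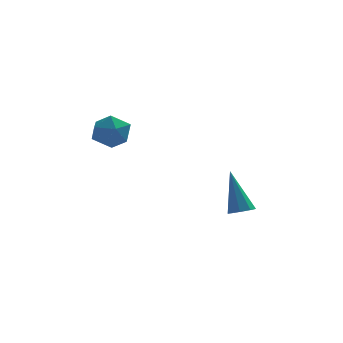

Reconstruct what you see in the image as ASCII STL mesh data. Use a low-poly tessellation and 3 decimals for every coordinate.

solid 
facet normal 0.506 0.314 0.803
outer loop
vertex -2.926 -1.487 2.241
vertex -3.223 -2.181 2.7
vertex -2.467 -2.242 2.247
endloop
endfacet
facet normal 0.836 0.510 0.202
outer loop
vertex -2.926 -1.487 2.241
vertex -2.467 -2.242 2.247
vertex -2.562 -1.789 1.495
endloop
endfacet
facet normal 0.382 0.906 -0.181
outer loop
vertex -2.926 -1.487 2.241
vertex -2.562 -1.789 1.495
vertex -3.377 -1.448 1.483
endloop
endfacet
facet normal -0.229 0.956 0.185
outer loop
vertex -2.926 -1.487 2.241
vertex -3.377 -1.448 1.483
vertex -3.785 -1.69 2.227
endloop
endfacet
facet normal -0.152 0.590 0.793
outer loop
vertex -2.926 -1.487 2.241
vertex -3.785 -1.69 2.227
vertex -3.223 -2.181 2.7
endloop
endfacet
facet normal 0.982 -0.081 -0.173
outer loop
vertex -2.562 -1.789 1.495
vertex -2.467 -2.242 2.247
vertex -2.635 -2.67 1.493
endloop
endfacet
facet normal 0.448 -0.397 0.801
outer loop
vertex -2.467 -2.242 2.247
vertex -3.223 -2.181 2.7
vertex -3.043 -2.912 2.237
endloop
endfacet
facet normal -0.618 0.049 0.785
outer loop
vertex -3.223 -2.181 2.7
vertex -3.785 -1.69 2.227
vertex -3.858 -2.571 2.225
endloop
endfacet
facet normal -0.742 0.641 -0.198
outer loop
vertex -3.785 -1.69 2.227
vertex -3.377 -1.448 1.483
vertex -3.953 -2.118 1.473
endloop
endfacet
facet normal 0.246 0.561 -0.790
outer loop
vertex -3.377 -1.448 1.483
vertex -2.562 -1.789 1.495
vertex -3.197 -2.179 1.02
endloop
endfacet
facet normal 0.229 -0.956 -0.185
outer loop
vertex -3.494 -2.873 1.479
vertex -2.635 -2.67 1.493
vertex -3.043 -2.912 2.237
endloop
endfacet
facet normal -0.382 -0.906 0.181
outer loop
vertex -3.494 -2.873 1.479
vertex -3.043 -2.912 2.237
vertex -3.858 -2.571 2.225
endloop
endfacet
facet normal -0.836 -0.510 -0.202
outer loop
vertex -3.494 -2.873 1.479
vertex -3.858 -2.571 2.225
vertex -3.953 -2.118 1.473
endloop
endfacet
facet normal -0.506 -0.314 -0.803
outer loop
vertex -3.494 -2.873 1.479
vertex -3.953 -2.118 1.473
vertex -3.197 -2.179 1.02
endloop
endfacet
facet normal 0.152 -0.590 -0.793
outer loop
vertex -3.494 -2.873 1.479
vertex -3.197 -2.179 1.02
vertex -2.635 -2.67 1.493
endloop
endfacet
facet normal 0.742 -0.641 0.198
outer loop
vertex -3.043 -2.912 2.237
vertex -2.635 -2.67 1.493
vertex -2.467 -2.242 2.247
endloop
endfacet
facet normal -0.246 -0.561 0.790
outer loop
vertex -3.858 -2.571 2.225
vertex -3.043 -2.912 2.237
vertex -3.223 -2.181 2.7
endloop
endfacet
facet normal -0.982 0.081 0.173
outer loop
vertex -3.953 -2.118 1.473
vertex -3.858 -2.571 2.225
vertex -3.785 -1.69 2.227
endloop
endfacet
facet normal -0.448 0.397 -0.801
outer loop
vertex -3.197 -2.179 1.02
vertex -3.953 -2.118 1.473
vertex -3.377 -1.448 1.483
endloop
endfacet
facet normal 0.618 -0.049 -0.785
outer loop
vertex -2.635 -2.67 1.493
vertex -3.197 -2.179 1.02
vertex -2.562 -1.789 1.495
endloop
endfacet
facet normal 0.192 -0.399 -0.897
outer loop
vertex 2.652 0.63 -3.452
vertex 2.088 0.709 -3.608
vertex 2.581 1.032 -3.646
endloop
endfacet
facet normal 0.892 0.314 0.325
outer loop
vertex 2.652 0.63 -3.452
vertex 2.581 1.032 -3.646
vertex 1.672 1.571 -1.672
endloop
endfacet
facet normal 0.193 -0.400 -0.896
outer loop
vertex 2.581 1.032 -3.646
vertex 2.088 0.709 -3.608
vertex 2.221 1.244 -3.818
endloop
endfacet
facet normal 0.508 0.861 -0.001
outer loop
vertex 2.581 1.032 -3.646
vertex 2.221 1.244 -3.818
vertex 1.672 1.571 -1.672
endloop
endfacet
facet normal 0.194 -0.400 -0.896
outer loop
vertex 2.221 1.244 -3.818
vertex 2.088 0.709 -3.608
vertex 1.784 1.142 -3.867
endloop
endfacet
facet normal -0.202 0.959 -0.198
outer loop
vertex 2.221 1.244 -3.818
vertex 1.784 1.142 -3.867
vertex 1.672 1.571 -1.672
endloop
endfacet
facet normal 0.193 -0.401 -0.896
outer loop
vertex 1.784 1.142 -3.867
vertex 2.088 0.709 -3.608
vertex 1.525 0.787 -3.764
endloop
endfacet
facet normal -0.819 0.554 -0.150
outer loop
vertex 1.784 1.142 -3.867
vertex 1.525 0.787 -3.764
vertex 1.672 1.571 -1.672
endloop
endfacet
facet normal 0.193 -0.399 -0.896
outer loop
vertex 1.525 0.787 -3.764
vertex 2.088 0.709 -3.608
vertex 1.596 0.386 -3.57
endloop
endfacet
facet normal -0.986 -0.119 0.114
outer loop
vertex 1.525 0.787 -3.764
vertex 1.596 0.386 -3.57
vertex 1.672 1.571 -1.672
endloop
endfacet
facet normal 0.192 -0.399 -0.897
outer loop
vertex 1.596 0.386 -3.57
vertex 2.088 0.709 -3.608
vertex 1.956 0.173 -3.398
endloop
endfacet
facet normal -0.604 -0.665 0.440
outer loop
vertex 1.596 0.386 -3.57
vertex 1.956 0.173 -3.398
vertex 1.672 1.571 -1.672
endloop
endfacet
facet normal 0.194 -0.399 -0.896
outer loop
vertex 1.956 0.173 -3.398
vertex 2.088 0.709 -3.608
vertex 2.393 0.275 -3.349
endloop
endfacet
facet normal 0.107 -0.764 0.636
outer loop
vertex 1.956 0.173 -3.398
vertex 2.393 0.275 -3.349
vertex 1.672 1.571 -1.672
endloop
endfacet
facet normal 0.192 -0.400 -0.896
outer loop
vertex 2.393 0.275 -3.349
vertex 2.088 0.709 -3.608
vertex 2.652 0.63 -3.452
endloop
endfacet
facet normal 0.725 -0.358 0.588
outer loop
vertex 2.393 0.275 -3.349
vertex 2.652 0.63 -3.452
vertex 1.672 1.571 -1.672
endloop
endfacet

endsolid


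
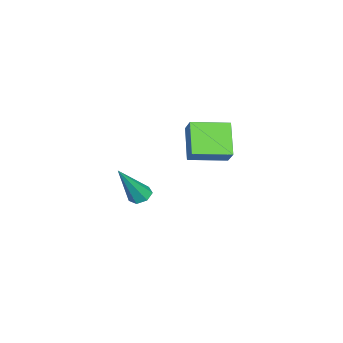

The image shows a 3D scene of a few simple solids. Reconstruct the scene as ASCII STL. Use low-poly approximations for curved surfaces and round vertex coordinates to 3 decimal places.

solid 
facet normal -0.414 0.307 -0.857
outer loop
vertex -2.934 -0.161 -4.913
vertex -3.164 0.221 -4.665
vertex -2.705 0.217 -4.888
endloop
endfacet
facet normal 0.824 -0.479 -0.303
outer loop
vertex -2.934 -0.161 -4.913
vertex -2.705 0.217 -4.888
vertex -2.356 -0.381 -2.995
endloop
endfacet
facet normal -0.414 0.307 -0.857
outer loop
vertex -2.705 0.217 -4.888
vertex -3.164 0.221 -4.665
vertex -2.822 0.598 -4.695
endloop
endfacet
facet normal 0.943 0.326 -0.071
outer loop
vertex -2.705 0.217 -4.888
vertex -2.822 0.598 -4.695
vertex -2.356 -0.381 -2.995
endloop
endfacet
facet normal -0.415 0.308 -0.856
outer loop
vertex -2.822 0.598 -4.695
vertex -3.164 0.221 -4.665
vertex -3.196 0.695 -4.479
endloop
endfacet
facet normal 0.424 0.830 0.362
outer loop
vertex -2.822 0.598 -4.695
vertex -3.196 0.695 -4.479
vertex -2.356 -0.381 -2.995
endloop
endfacet
facet normal -0.415 0.308 -0.856
outer loop
vertex -3.196 0.695 -4.479
vertex -3.164 0.221 -4.665
vertex -3.546 0.435 -4.403
endloop
endfacet
facet normal -0.343 0.658 0.671
outer loop
vertex -3.196 0.695 -4.479
vertex -3.546 0.435 -4.403
vertex -2.356 -0.381 -2.995
endloop
endfacet
facet normal -0.414 0.309 -0.856
outer loop
vertex -3.546 0.435 -4.403
vertex -3.164 0.221 -4.665
vertex -3.608 0.014 -4.525
endloop
endfacet
facet normal -0.780 -0.065 0.622
outer loop
vertex -3.546 0.435 -4.403
vertex -3.608 0.014 -4.525
vertex -2.356 -0.381 -2.995
endloop
endfacet
facet normal -0.414 0.309 -0.856
outer loop
vertex -3.608 0.014 -4.525
vertex -3.164 0.221 -4.665
vertex -3.336 -0.251 -4.752
endloop
endfacet
facet normal -0.558 -0.790 0.253
outer loop
vertex -3.608 0.014 -4.525
vertex -3.336 -0.251 -4.752
vertex -2.356 -0.381 -2.995
endloop
endfacet
facet normal -0.412 0.308 -0.857
outer loop
vertex -3.336 -0.251 -4.752
vertex -3.164 0.221 -4.665
vertex -2.934 -0.161 -4.913
endloop
endfacet
facet normal 0.155 -0.975 -0.159
outer loop
vertex -3.336 -0.251 -4.752
vertex -2.934 -0.161 -4.913
vertex -2.356 -0.381 -2.995
endloop
endfacet
facet normal -0.684 -0.252 0.685
outer loop
vertex -0.324 2.995 1.121
vertex -0.966 4.296 0.959
vertex -0.819 2.674 0.509
endloop
endfacet
facet normal 0.440 -0.891 0.112
outer loop
vertex 0.186 3.044 -0.499
vertex -0.324 2.995 1.121
vertex -0.819 2.674 0.509
endloop
endfacet
facet normal -0.684 -0.252 0.685
outer loop
vertex -0.819 2.674 0.509
vertex -0.966 4.296 0.959
vertex -1.461 3.975 0.347
endloop
endfacet
facet normal -0.583 -0.377 -0.720
outer loop
vertex -1.461 3.975 0.347
vertex 0.186 3.044 -0.499
vertex -0.819 2.674 0.509
endloop
endfacet
facet normal 0.583 0.377 0.720
outer loop
vertex -0.324 2.995 1.121
vertex 0.039 4.666 -0.049
vertex -0.966 4.296 0.959
endloop
endfacet
facet normal 0.440 -0.891 0.112
outer loop
vertex 0.681 3.365 0.113
vertex -0.324 2.995 1.121
vertex 0.186 3.044 -0.499
endloop
endfacet
facet normal 0.583 0.377 0.720
outer loop
vertex 0.681 3.365 0.113
vertex 0.039 4.666 -0.049
vertex -0.324 2.995 1.121
endloop
endfacet
facet normal -0.440 0.891 -0.112
outer loop
vertex -0.966 4.296 0.959
vertex 0.039 4.666 -0.049
vertex -1.461 3.975 0.347
endloop
endfacet
facet normal -0.583 -0.377 -0.720
outer loop
vertex -0.456 4.345 -0.661
vertex 0.186 3.044 -0.499
vertex -1.461 3.975 0.347
endloop
endfacet
facet normal -0.440 0.891 -0.112
outer loop
vertex -1.461 3.975 0.347
vertex 0.039 4.666 -0.049
vertex -0.456 4.345 -0.661
endloop
endfacet
facet normal 0.684 0.252 -0.685
outer loop
vertex -0.456 4.345 -0.661
vertex 0.681 3.365 0.113
vertex 0.186 3.044 -0.499
endloop
endfacet
facet normal 0.684 0.252 -0.685
outer loop
vertex 0.039 4.666 -0.049
vertex 0.681 3.365 0.113
vertex -0.456 4.345 -0.661
endloop
endfacet

endsolid


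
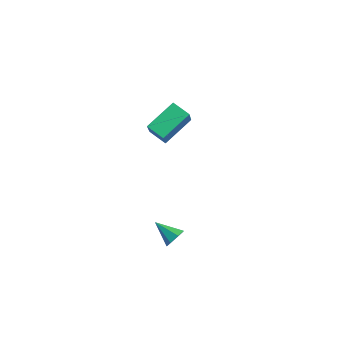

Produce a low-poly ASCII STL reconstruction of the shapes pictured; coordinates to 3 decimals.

solid 
facet normal -0.569 0.360 -0.740
outer loop
vertex -4.635 1.727 -1.921
vertex -4.944 3.401 -0.87
vertex -3.73 2.189 -2.392
endloop
endfacet
facet normal 0.154 -0.837 -0.525
outer loop
vertex -2.576 1.459 -0.89
vertex -4.635 1.727 -1.921
vertex -3.73 2.189 -2.392
endloop
endfacet
facet normal -0.569 0.360 -0.740
outer loop
vertex -3.73 2.189 -2.392
vertex -4.944 3.401 -0.87
vertex -4.039 3.863 -1.341
endloop
endfacet
facet normal 0.808 0.413 -0.420
outer loop
vertex -4.039 3.863 -1.341
vertex -2.576 1.459 -0.89
vertex -3.73 2.189 -2.392
endloop
endfacet
facet normal -0.808 -0.413 0.420
outer loop
vertex -4.635 1.727 -1.921
vertex -3.79 2.671 0.632
vertex -4.944 3.401 -0.87
endloop
endfacet
facet normal 0.154 -0.837 -0.525
outer loop
vertex -3.481 0.997 -0.419
vertex -4.635 1.727 -1.921
vertex -2.576 1.459 -0.89
endloop
endfacet
facet normal -0.808 -0.413 0.420
outer loop
vertex -3.481 0.997 -0.419
vertex -3.79 2.671 0.632
vertex -4.635 1.727 -1.921
endloop
endfacet
facet normal -0.154 0.837 0.525
outer loop
vertex -4.944 3.401 -0.87
vertex -3.79 2.671 0.632
vertex -4.039 3.863 -1.341
endloop
endfacet
facet normal 0.808 0.413 -0.420
outer loop
vertex -2.885 3.133 0.161
vertex -2.576 1.459 -0.89
vertex -4.039 3.863 -1.341
endloop
endfacet
facet normal -0.154 0.837 0.525
outer loop
vertex -4.039 3.863 -1.341
vertex -3.79 2.671 0.632
vertex -2.885 3.133 0.161
endloop
endfacet
facet normal 0.569 -0.360 0.740
outer loop
vertex -2.885 3.133 0.161
vertex -3.481 0.997 -0.419
vertex -2.576 1.459 -0.89
endloop
endfacet
facet normal 0.569 -0.360 0.740
outer loop
vertex -3.79 2.671 0.632
vertex -3.481 0.997 -0.419
vertex -2.885 3.133 0.161
endloop
endfacet
facet normal 0.756 0.425 -0.498
outer loop
vertex 3.485 -0.915 -3.042
vertex 3.118 -0.859 -3.551
vertex 3.199 -0.45 -3.079
endloop
endfacet
facet normal 0.075 0.125 0.989
outer loop
vertex 3.485 -0.915 -3.042
vertex 3.199 -0.45 -3.079
vertex 2.082 -1.441 -2.869
endloop
endfacet
facet normal 0.755 0.425 -0.498
outer loop
vertex 3.199 -0.45 -3.079
vertex 3.118 -0.859 -3.551
vertex 2.852 -0.293 -3.471
endloop
endfacet
facet normal -0.439 0.630 0.641
outer loop
vertex 3.199 -0.45 -3.079
vertex 2.852 -0.293 -3.471
vertex 2.082 -1.441 -2.869
endloop
endfacet
facet normal 0.756 0.426 -0.497
outer loop
vertex 2.852 -0.293 -3.471
vertex 3.118 -0.859 -3.551
vertex 2.706 -0.562 -3.924
endloop
endfacet
facet normal -0.841 0.539 -0.049
outer loop
vertex 2.852 -0.293 -3.471
vertex 2.706 -0.562 -3.924
vertex 2.082 -1.441 -2.869
endloop
endfacet
facet normal 0.756 0.424 -0.498
outer loop
vertex 2.706 -0.562 -3.924
vertex 3.118 -0.859 -3.551
vertex 2.869 -1.055 -4.096
endloop
endfacet
facet normal -0.827 -0.080 -0.556
outer loop
vertex 2.706 -0.562 -3.924
vertex 2.869 -1.055 -4.096
vertex 2.082 -1.441 -2.869
endloop
endfacet
facet normal 0.756 0.425 -0.498
outer loop
vertex 2.869 -1.055 -4.096
vertex 3.118 -0.859 -3.551
vertex 3.22 -1.4 -3.858
endloop
endfacet
facet normal -0.409 -0.762 -0.502
outer loop
vertex 2.869 -1.055 -4.096
vertex 3.22 -1.4 -3.858
vertex 2.082 -1.441 -2.869
endloop
endfacet
facet normal 0.756 0.425 -0.498
outer loop
vertex 3.22 -1.4 -3.858
vertex 3.118 -0.859 -3.551
vertex 3.494 -1.338 -3.389
endloop
endfacet
facet normal 0.099 -0.992 0.073
outer loop
vertex 3.22 -1.4 -3.858
vertex 3.494 -1.338 -3.389
vertex 2.082 -1.441 -2.869
endloop
endfacet
facet normal 0.756 0.425 -0.498
outer loop
vertex 3.494 -1.338 -3.389
vertex 3.118 -0.859 -3.551
vertex 3.485 -0.915 -3.042
endloop
endfacet
facet normal 0.315 -0.598 0.737
outer loop
vertex 3.494 -1.338 -3.389
vertex 3.485 -0.915 -3.042
vertex 2.082 -1.441 -2.869
endloop
endfacet

endsolid


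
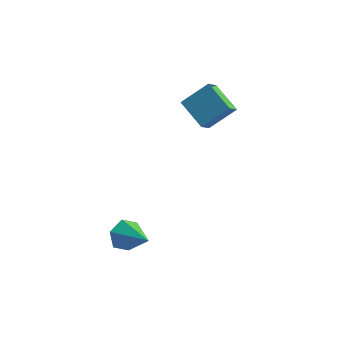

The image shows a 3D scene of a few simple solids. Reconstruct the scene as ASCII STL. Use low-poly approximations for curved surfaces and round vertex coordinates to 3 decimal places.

solid 
facet normal -0.837 0.329 -0.438
outer loop
vertex 0.112 -2.526 -3.584
vertex -0.325 -3.038 -3.134
vertex -0.172 -2.29 -2.864
endloop
endfacet
facet normal 0.707 0.706 0.048
outer loop
vertex 0.112 -2.526 -3.584
vertex -0.172 -2.29 -2.864
vertex 1.105 -3.602 -2.386
endloop
endfacet
facet normal -0.836 0.329 -0.438
outer loop
vertex -0.172 -2.29 -2.864
vertex -0.325 -3.038 -3.134
vertex -0.61 -2.803 -2.414
endloop
endfacet
facet normal 0.230 0.523 0.821
outer loop
vertex -0.172 -2.29 -2.864
vertex -0.61 -2.803 -2.414
vertex 1.105 -3.602 -2.386
endloop
endfacet
facet normal -0.836 0.330 -0.439
outer loop
vertex -0.61 -2.803 -2.414
vertex -0.325 -3.038 -3.134
vertex -0.763 -3.55 -2.685
endloop
endfacet
facet normal -0.159 -0.308 0.938
outer loop
vertex -0.61 -2.803 -2.414
vertex -0.763 -3.55 -2.685
vertex 1.105 -3.602 -2.386
endloop
endfacet
facet normal -0.836 0.330 -0.439
outer loop
vertex -0.763 -3.55 -2.685
vertex -0.325 -3.038 -3.134
vertex -0.478 -3.786 -3.405
endloop
endfacet
facet normal -0.072 -0.956 0.285
outer loop
vertex -0.763 -3.55 -2.685
vertex -0.478 -3.786 -3.405
vertex 1.105 -3.602 -2.386
endloop
endfacet
facet normal -0.837 0.330 -0.437
outer loop
vertex -0.478 -3.786 -3.405
vertex -0.325 -3.038 -3.134
vertex -0.041 -3.274 -3.855
endloop
endfacet
facet normal 0.404 -0.774 -0.488
outer loop
vertex -0.478 -3.786 -3.405
vertex -0.041 -3.274 -3.855
vertex 1.105 -3.602 -2.386
endloop
endfacet
facet normal -0.837 0.330 -0.437
outer loop
vertex -0.041 -3.274 -3.855
vertex -0.325 -3.038 -3.134
vertex 0.112 -2.526 -3.584
endloop
endfacet
facet normal 0.793 0.057 -0.606
outer loop
vertex -0.041 -3.274 -3.855
vertex 0.112 -2.526 -3.584
vertex 1.105 -3.602 -2.386
endloop
endfacet
facet normal -0.572 -0.537 -0.620
outer loop
vertex -0.223 1.713 2.122
vertex -0.225 2.44 1.495
vertex 1.073 1.124 1.436
endloop
endfacet
facet normal 0.001 -0.758 0.653
outer loop
vertex 1.965 1.96 2.405
vertex -0.223 1.713 2.122
vertex 1.073 1.124 1.436
endloop
endfacet
facet normal -0.572 -0.537 -0.620
outer loop
vertex 1.073 1.124 1.436
vertex -0.225 2.44 1.495
vertex 1.071 1.851 0.809
endloop
endfacet
facet normal 0.820 -0.372 -0.434
outer loop
vertex 1.071 1.851 0.809
vertex 1.965 1.96 2.405
vertex 1.073 1.124 1.436
endloop
endfacet
facet normal -0.820 0.372 0.434
outer loop
vertex -0.223 1.713 2.122
vertex 0.667 3.276 2.464
vertex -0.225 2.44 1.495
endloop
endfacet
facet normal 0.001 -0.758 0.653
outer loop
vertex 0.669 2.549 3.091
vertex -0.223 1.713 2.122
vertex 1.965 1.96 2.405
endloop
endfacet
facet normal -0.820 0.372 0.434
outer loop
vertex 0.669 2.549 3.091
vertex 0.667 3.276 2.464
vertex -0.223 1.713 2.122
endloop
endfacet
facet normal -0.001 0.758 -0.653
outer loop
vertex -0.225 2.44 1.495
vertex 0.667 3.276 2.464
vertex 1.071 1.851 0.809
endloop
endfacet
facet normal 0.820 -0.372 -0.434
outer loop
vertex 1.963 2.687 1.778
vertex 1.965 1.96 2.405
vertex 1.071 1.851 0.809
endloop
endfacet
facet normal -0.001 0.758 -0.653
outer loop
vertex 1.071 1.851 0.809
vertex 0.667 3.276 2.464
vertex 1.963 2.687 1.778
endloop
endfacet
facet normal 0.572 0.537 0.620
outer loop
vertex 1.963 2.687 1.778
vertex 0.669 2.549 3.091
vertex 1.965 1.96 2.405
endloop
endfacet
facet normal 0.572 0.537 0.620
outer loop
vertex 0.667 3.276 2.464
vertex 0.669 2.549 3.091
vertex 1.963 2.687 1.778
endloop
endfacet

endsolid


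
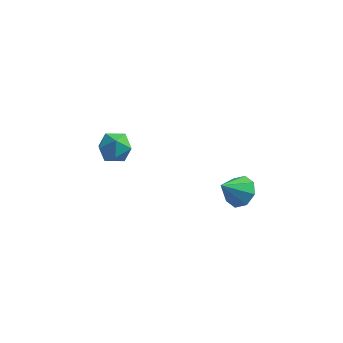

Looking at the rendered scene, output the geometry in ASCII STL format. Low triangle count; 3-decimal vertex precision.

solid 
facet normal 0.529 0.456 -0.715
outer loop
vertex 4.912 -3.229 -1.723
vertex 4.233 -3.52 -2.411
vertex 4.344 -2.713 -1.814
endloop
endfacet
facet normal 0.118 0.297 0.947
outer loop
vertex 4.912 -3.229 -1.723
vertex 4.344 -2.713 -1.814
vertex 3.327 -4.3 -1.189
endloop
endfacet
facet normal 0.530 0.456 -0.715
outer loop
vertex 4.344 -2.713 -1.814
vertex 4.233 -3.52 -2.411
vertex 3.711 -2.669 -2.255
endloop
endfacet
facet normal -0.447 0.561 0.697
outer loop
vertex 4.344 -2.713 -1.814
vertex 3.711 -2.669 -2.255
vertex 3.327 -4.3 -1.189
endloop
endfacet
facet normal 0.530 0.456 -0.715
outer loop
vertex 3.711 -2.669 -2.255
vertex 4.233 -3.52 -2.411
vertex 3.383 -3.124 -2.788
endloop
endfacet
facet normal -0.899 0.368 0.239
outer loop
vertex 3.711 -2.669 -2.255
vertex 3.383 -3.124 -2.788
vertex 3.327 -4.3 -1.189
endloop
endfacet
facet normal 0.530 0.456 -0.715
outer loop
vertex 3.383 -3.124 -2.788
vertex 4.233 -3.52 -2.411
vertex 3.553 -3.81 -3.1
endloop
endfacet
facet normal -0.973 -0.169 -0.158
outer loop
vertex 3.383 -3.124 -2.788
vertex 3.553 -3.81 -3.1
vertex 3.327 -4.3 -1.189
endloop
endfacet
facet normal 0.530 0.456 -0.715
outer loop
vertex 3.553 -3.81 -3.1
vertex 4.233 -3.52 -2.411
vertex 4.121 -4.327 -3.009
endloop
endfacet
facet normal -0.626 -0.734 -0.262
outer loop
vertex 3.553 -3.81 -3.1
vertex 4.121 -4.327 -3.009
vertex 3.327 -4.3 -1.189
endloop
endfacet
facet normal 0.529 0.457 -0.715
outer loop
vertex 4.121 -4.327 -3.009
vertex 4.233 -3.52 -2.411
vertex 4.755 -4.37 -2.568
endloop
endfacet
facet normal -0.060 -0.998 -0.011
outer loop
vertex 4.121 -4.327 -3.009
vertex 4.755 -4.37 -2.568
vertex 3.327 -4.3 -1.189
endloop
endfacet
facet normal 0.530 0.457 -0.714
outer loop
vertex 4.755 -4.37 -2.568
vertex 4.233 -3.52 -2.411
vertex 5.082 -3.916 -2.035
endloop
endfacet
facet normal 0.391 -0.805 0.446
outer loop
vertex 4.755 -4.37 -2.568
vertex 5.082 -3.916 -2.035
vertex 3.327 -4.3 -1.189
endloop
endfacet
facet normal 0.529 0.456 -0.715
outer loop
vertex 5.082 -3.916 -2.035
vertex 4.233 -3.52 -2.411
vertex 4.912 -3.229 -1.723
endloop
endfacet
facet normal 0.465 -0.268 0.844
outer loop
vertex 5.082 -3.916 -2.035
vertex 4.912 -3.229 -1.723
vertex 3.327 -4.3 -1.189
endloop
endfacet
facet normal -0.185 0.846 0.499
outer loop
vertex -3.176 -1.011 -1.701
vertex -3.536 -1.582 -0.867
vertex -2.498 -1.318 -0.929
endloop
endfacet
facet normal 0.364 0.930 0.050
outer loop
vertex -3.176 -1.011 -1.701
vertex -2.498 -1.318 -0.929
vertex -2.202 -1.378 -1.958
endloop
endfacet
facet normal 0.134 0.782 -0.609
outer loop
vertex -3.176 -1.011 -1.701
vertex -2.202 -1.378 -1.958
vertex -3.057 -1.679 -2.532
endloop
endfacet
facet normal -0.557 0.606 -0.567
outer loop
vertex -3.176 -1.011 -1.701
vertex -3.057 -1.679 -2.532
vertex -3.881 -1.805 -1.857
endloop
endfacet
facet normal -0.754 0.646 0.117
outer loop
vertex -3.176 -1.011 -1.701
vertex -3.881 -1.805 -1.857
vertex -3.536 -1.582 -0.867
endloop
endfacet
facet normal 0.864 0.452 0.222
outer loop
vertex -2.202 -1.378 -1.958
vertex -2.498 -1.318 -0.929
vertex -1.959 -2.175 -1.283
endloop
endfacet
facet normal -0.024 0.317 0.948
outer loop
vertex -2.498 -1.318 -0.929
vertex -3.536 -1.582 -0.867
vertex -2.783 -2.301 -0.608
endloop
endfacet
facet normal -0.944 -0.008 0.331
outer loop
vertex -3.536 -1.582 -0.867
vertex -3.881 -1.805 -1.857
vertex -3.638 -2.602 -1.182
endloop
endfacet
facet normal -0.625 -0.072 -0.777
outer loop
vertex -3.881 -1.805 -1.857
vertex -3.057 -1.679 -2.532
vertex -3.342 -2.662 -2.211
endloop
endfacet
facet normal 0.492 0.212 -0.844
outer loop
vertex -3.057 -1.679 -2.532
vertex -2.202 -1.378 -1.958
vertex -2.304 -2.398 -2.273
endloop
endfacet
facet normal 0.557 -0.606 0.567
outer loop
vertex -2.664 -2.969 -1.439
vertex -1.959 -2.175 -1.283
vertex -2.783 -2.301 -0.608
endloop
endfacet
facet normal -0.134 -0.782 0.609
outer loop
vertex -2.664 -2.969 -1.439
vertex -2.783 -2.301 -0.608
vertex -3.638 -2.602 -1.182
endloop
endfacet
facet normal -0.364 -0.930 -0.050
outer loop
vertex -2.664 -2.969 -1.439
vertex -3.638 -2.602 -1.182
vertex -3.342 -2.662 -2.211
endloop
endfacet
facet normal 0.185 -0.846 -0.499
outer loop
vertex -2.664 -2.969 -1.439
vertex -3.342 -2.662 -2.211
vertex -2.304 -2.398 -2.273
endloop
endfacet
facet normal 0.754 -0.646 -0.117
outer loop
vertex -2.664 -2.969 -1.439
vertex -2.304 -2.398 -2.273
vertex -1.959 -2.175 -1.283
endloop
endfacet
facet normal 0.625 0.072 0.777
outer loop
vertex -2.783 -2.301 -0.608
vertex -1.959 -2.175 -1.283
vertex -2.498 -1.318 -0.929
endloop
endfacet
facet normal -0.492 -0.212 0.844
outer loop
vertex -3.638 -2.602 -1.182
vertex -2.783 -2.301 -0.608
vertex -3.536 -1.582 -0.867
endloop
endfacet
facet normal -0.864 -0.452 -0.222
outer loop
vertex -3.342 -2.662 -2.211
vertex -3.638 -2.602 -1.182
vertex -3.881 -1.805 -1.857
endloop
endfacet
facet normal 0.024 -0.317 -0.948
outer loop
vertex -2.304 -2.398 -2.273
vertex -3.342 -2.662 -2.211
vertex -3.057 -1.679 -2.532
endloop
endfacet
facet normal 0.944 0.008 -0.331
outer loop
vertex -1.959 -2.175 -1.283
vertex -2.304 -2.398 -2.273
vertex -2.202 -1.378 -1.958
endloop
endfacet

endsolid


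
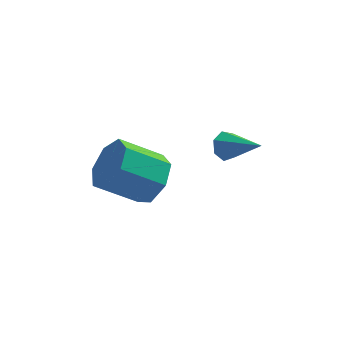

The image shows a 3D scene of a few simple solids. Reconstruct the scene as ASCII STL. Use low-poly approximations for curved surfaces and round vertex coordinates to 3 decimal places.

solid 
facet normal 0.821 0.032 -0.570
outer loop
vertex -1.09 -3.219 3.157
vertex -1.701 -3.15 2.282
vertex -1.311 -2.359 2.888
endloop
endfacet
facet normal 0.520 0.374 0.768
outer loop
vertex -1.09 -3.219 3.157
vertex -1.311 -2.359 2.888
vertex -2.608 -3.279 4.213
endloop
endfacet
facet normal 0.520 0.374 0.768
outer loop
vertex -2.608 -3.279 4.213
vertex -1.311 -2.359 2.888
vertex -2.829 -2.419 3.944
endloop
endfacet
facet normal -0.821 -0.032 0.570
outer loop
vertex -2.608 -3.279 4.213
vertex -2.829 -2.419 3.944
vertex -3.219 -3.21 3.338
endloop
endfacet
facet normal 0.821 0.032 -0.570
outer loop
vertex -1.311 -2.359 2.888
vertex -1.701 -3.15 2.282
vertex -1.826 -2.094 2.162
endloop
endfacet
facet normal 0.138 0.958 0.252
outer loop
vertex -1.311 -2.359 2.888
vertex -1.826 -2.094 2.162
vertex -2.829 -2.419 3.944
endloop
endfacet
facet normal 0.138 0.958 0.252
outer loop
vertex -2.829 -2.419 3.944
vertex -1.826 -2.094 2.162
vertex -3.344 -2.154 3.218
endloop
endfacet
facet normal -0.821 -0.032 0.570
outer loop
vertex -2.829 -2.419 3.944
vertex -3.344 -2.154 3.218
vertex -3.219 -3.21 3.338
endloop
endfacet
facet normal 0.820 0.032 -0.571
outer loop
vertex -1.826 -2.094 2.162
vertex -1.701 -3.15 2.282
vertex -2.247 -2.625 1.527
endloop
endfacet
facet normal -0.349 0.820 -0.454
outer loop
vertex -1.826 -2.094 2.162
vertex -2.247 -2.625 1.527
vertex -3.344 -2.154 3.218
endloop
endfacet
facet normal -0.348 0.820 -0.454
outer loop
vertex -3.344 -2.154 3.218
vertex -2.247 -2.625 1.527
vertex -3.765 -2.684 2.583
endloop
endfacet
facet normal -0.820 -0.032 0.571
outer loop
vertex -3.344 -2.154 3.218
vertex -3.765 -2.684 2.583
vertex -3.219 -3.21 3.338
endloop
endfacet
facet normal 0.820 0.032 -0.571
outer loop
vertex -2.247 -2.625 1.527
vertex -1.701 -3.15 2.282
vertex -2.257 -3.551 1.46
endloop
endfacet
facet normal -0.572 0.065 -0.818
outer loop
vertex -2.247 -2.625 1.527
vertex -2.257 -3.551 1.46
vertex -3.765 -2.684 2.583
endloop
endfacet
facet normal -0.572 0.065 -0.818
outer loop
vertex -3.765 -2.684 2.583
vertex -2.257 -3.551 1.46
vertex -3.775 -3.61 2.516
endloop
endfacet
facet normal -0.820 -0.032 0.571
outer loop
vertex -3.765 -2.684 2.583
vertex -3.775 -3.61 2.516
vertex -3.219 -3.21 3.338
endloop
endfacet
facet normal 0.821 0.032 -0.571
outer loop
vertex -2.257 -3.551 1.46
vertex -1.701 -3.15 2.282
vertex -1.848 -4.175 2.013
endloop
endfacet
facet normal -0.365 -0.740 -0.565
outer loop
vertex -2.257 -3.551 1.46
vertex -1.848 -4.175 2.013
vertex -3.775 -3.61 2.516
endloop
endfacet
facet normal -0.365 -0.739 -0.567
outer loop
vertex -3.775 -3.61 2.516
vertex -1.848 -4.175 2.013
vertex -3.366 -4.235 3.068
endloop
endfacet
facet normal -0.820 -0.033 0.571
outer loop
vertex -3.775 -3.61 2.516
vertex -3.366 -4.235 3.068
vertex -3.219 -3.21 3.338
endloop
endfacet
facet normal 0.821 0.032 -0.570
outer loop
vertex -1.848 -4.175 2.013
vertex -1.701 -3.15 2.282
vertex -1.329 -4.028 2.768
endloop
endfacet
facet normal 0.117 -0.987 0.112
outer loop
vertex -1.848 -4.175 2.013
vertex -1.329 -4.028 2.768
vertex -3.366 -4.235 3.068
endloop
endfacet
facet normal 0.117 -0.987 0.112
outer loop
vertex -3.366 -4.235 3.068
vertex -1.329 -4.028 2.768
vertex -2.847 -4.088 3.824
endloop
endfacet
facet normal -0.821 -0.032 0.570
outer loop
vertex -3.366 -4.235 3.068
vertex -2.847 -4.088 3.824
vertex -3.219 -3.21 3.338
endloop
endfacet
facet normal 0.821 0.032 -0.571
outer loop
vertex -1.329 -4.028 2.768
vertex -1.701 -3.15 2.282
vertex -1.09 -3.219 3.157
endloop
endfacet
facet normal 0.511 -0.490 0.706
outer loop
vertex -1.329 -4.028 2.768
vertex -1.09 -3.219 3.157
vertex -2.847 -4.088 3.824
endloop
endfacet
facet normal 0.511 -0.490 0.706
outer loop
vertex -2.847 -4.088 3.824
vertex -1.09 -3.219 3.157
vertex -2.608 -3.279 4.213
endloop
endfacet
facet normal -0.821 -0.032 0.571
outer loop
vertex -2.847 -4.088 3.824
vertex -2.608 -3.279 4.213
vertex -3.219 -3.21 3.338
endloop
endfacet
facet normal -0.625 0.593 -0.507
outer loop
vertex 1.334 -2.042 2.993
vertex 0.85 -2.338 3.243
vertex 1.15 -1.839 3.457
endloop
endfacet
facet normal 0.858 0.499 0.122
outer loop
vertex 1.334 -2.042 2.993
vertex 1.15 -1.839 3.457
vertex 1.95 -3.382 4.137
endloop
endfacet
facet normal -0.624 0.593 -0.508
outer loop
vertex 1.15 -1.839 3.457
vertex 0.85 -2.338 3.243
vertex 0.74 -2.012 3.759
endloop
endfacet
facet normal 0.351 0.524 0.776
outer loop
vertex 1.15 -1.839 3.457
vertex 0.74 -2.012 3.759
vertex 1.95 -3.382 4.137
endloop
endfacet
facet normal -0.625 0.593 -0.508
outer loop
vertex 0.74 -2.012 3.759
vertex 0.85 -2.338 3.243
vertex 0.413 -2.43 3.674
endloop
endfacet
facet normal -0.276 0.021 0.961
outer loop
vertex 0.74 -2.012 3.759
vertex 0.413 -2.43 3.674
vertex 1.95 -3.382 4.137
endloop
endfacet
facet normal -0.625 0.593 -0.508
outer loop
vertex 0.413 -2.43 3.674
vertex 0.85 -2.338 3.243
vertex 0.415 -2.779 3.264
endloop
endfacet
facet normal -0.555 -0.635 0.538
outer loop
vertex 0.413 -2.43 3.674
vertex 0.415 -2.779 3.264
vertex 1.95 -3.382 4.137
endloop
endfacet
facet normal -0.625 0.593 -0.508
outer loop
vertex 0.415 -2.779 3.264
vertex 0.85 -2.338 3.243
vertex 0.744 -2.796 2.839
endloop
endfacet
facet normal -0.273 -0.946 -0.174
outer loop
vertex 0.415 -2.779 3.264
vertex 0.744 -2.796 2.839
vertex 1.95 -3.382 4.137
endloop
endfacet
facet normal -0.625 0.593 -0.508
outer loop
vertex 0.744 -2.796 2.839
vertex 0.85 -2.338 3.243
vertex 1.153 -2.468 2.718
endloop
endfacet
facet normal 0.357 -0.681 -0.639
outer loop
vertex 0.744 -2.796 2.839
vertex 1.153 -2.468 2.718
vertex 1.95 -3.382 4.137
endloop
endfacet
facet normal -0.625 0.593 -0.508
outer loop
vertex 1.153 -2.468 2.718
vertex 0.85 -2.338 3.243
vertex 1.334 -2.042 2.993
endloop
endfacet
facet normal 0.861 -0.038 -0.508
outer loop
vertex 1.153 -2.468 2.718
vertex 1.334 -2.042 2.993
vertex 1.95 -3.382 4.137
endloop
endfacet

endsolid


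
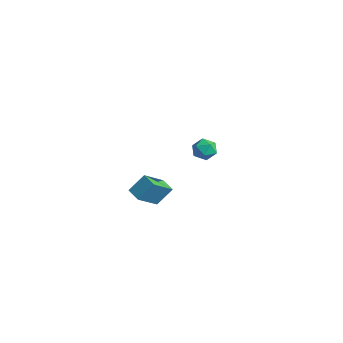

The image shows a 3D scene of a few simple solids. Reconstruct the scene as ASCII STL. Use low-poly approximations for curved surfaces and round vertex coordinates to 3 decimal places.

solid 
facet normal -0.968 -0.012 0.249
outer loop
vertex 1.367 -4.19 3.66
vertex 1.098 -2.918 2.677
vertex 1.139 -4.953 2.735
endloop
endfacet
facet normal 0.166 -0.780 0.603
outer loop
vertex 1.962 -4.942 2.523
vertex 1.367 -4.19 3.66
vertex 1.139 -4.953 2.735
endloop
endfacet
facet normal -0.968 -0.012 0.249
outer loop
vertex 1.139 -4.953 2.735
vertex 1.098 -2.918 2.677
vertex 0.87 -3.681 1.752
endloop
endfacet
facet normal -0.187 -0.625 -0.758
outer loop
vertex 0.87 -3.681 1.752
vertex 1.962 -4.942 2.523
vertex 1.139 -4.953 2.735
endloop
endfacet
facet normal 0.187 0.625 0.758
outer loop
vertex 1.367 -4.19 3.66
vertex 1.921 -2.907 2.465
vertex 1.098 -2.918 2.677
endloop
endfacet
facet normal 0.166 -0.780 0.603
outer loop
vertex 2.19 -4.179 3.448
vertex 1.367 -4.19 3.66
vertex 1.962 -4.942 2.523
endloop
endfacet
facet normal 0.187 0.625 0.758
outer loop
vertex 2.19 -4.179 3.448
vertex 1.921 -2.907 2.465
vertex 1.367 -4.19 3.66
endloop
endfacet
facet normal -0.166 0.780 -0.603
outer loop
vertex 1.098 -2.918 2.677
vertex 1.921 -2.907 2.465
vertex 0.87 -3.681 1.752
endloop
endfacet
facet normal -0.187 -0.625 -0.758
outer loop
vertex 1.693 -3.67 1.54
vertex 1.962 -4.942 2.523
vertex 0.87 -3.681 1.752
endloop
endfacet
facet normal -0.166 0.780 -0.603
outer loop
vertex 0.87 -3.681 1.752
vertex 1.921 -2.907 2.465
vertex 1.693 -3.67 1.54
endloop
endfacet
facet normal 0.968 0.012 -0.249
outer loop
vertex 1.693 -3.67 1.54
vertex 2.19 -4.179 3.448
vertex 1.962 -4.942 2.523
endloop
endfacet
facet normal 0.968 0.012 -0.249
outer loop
vertex 1.921 -2.907 2.465
vertex 2.19 -4.179 3.448
vertex 1.693 -3.67 1.54
endloop
endfacet
facet normal -0.964 -0.011 -0.266
outer loop
vertex -4.152 2.856 -0.247
vertex -4.337 2.561 0.437
vertex -4.319 3.322 0.34
endloop
endfacet
facet normal -0.618 0.521 -0.589
outer loop
vertex -4.152 2.856 -0.247
vertex -4.319 3.322 0.34
vertex -3.733 3.488 -0.128
endloop
endfacet
facet normal -0.083 0.237 -0.968
outer loop
vertex -4.152 2.856 -0.247
vertex -3.733 3.488 -0.128
vertex -3.389 2.829 -0.319
endloop
endfacet
facet normal -0.099 -0.470 -0.877
outer loop
vertex -4.152 2.856 -0.247
vertex -3.389 2.829 -0.319
vertex -3.762 2.257 0.03
endloop
endfacet
facet normal -0.644 -0.624 -0.443
outer loop
vertex -4.152 2.856 -0.247
vertex -3.762 2.257 0.03
vertex -4.337 2.561 0.437
endloop
endfacet
facet normal -0.334 0.939 -0.085
outer loop
vertex -3.733 3.488 -0.128
vertex -4.319 3.322 0.34
vertex -3.658 3.583 0.63
endloop
endfacet
facet normal -0.894 0.077 0.441
outer loop
vertex -4.319 3.322 0.34
vertex -4.337 2.561 0.437
vertex -4.031 3.011 0.979
endloop
endfacet
facet normal -0.376 -0.914 0.152
outer loop
vertex -4.337 2.561 0.437
vertex -3.762 2.257 0.03
vertex -3.687 2.352 0.788
endloop
endfacet
facet normal 0.504 -0.665 -0.551
outer loop
vertex -3.762 2.257 0.03
vertex -3.389 2.829 -0.319
vertex -3.101 2.518 0.32
endloop
endfacet
facet normal 0.531 0.480 -0.698
outer loop
vertex -3.389 2.829 -0.319
vertex -3.733 3.488 -0.128
vertex -3.083 3.279 0.223
endloop
endfacet
facet normal 0.099 0.470 0.877
outer loop
vertex -3.268 2.984 0.907
vertex -3.658 3.583 0.63
vertex -4.031 3.011 0.979
endloop
endfacet
facet normal 0.083 -0.237 0.968
outer loop
vertex -3.268 2.984 0.907
vertex -4.031 3.011 0.979
vertex -3.687 2.352 0.788
endloop
endfacet
facet normal 0.618 -0.521 0.589
outer loop
vertex -3.268 2.984 0.907
vertex -3.687 2.352 0.788
vertex -3.101 2.518 0.32
endloop
endfacet
facet normal 0.964 0.011 0.266
outer loop
vertex -3.268 2.984 0.907
vertex -3.101 2.518 0.32
vertex -3.083 3.279 0.223
endloop
endfacet
facet normal 0.644 0.624 0.443
outer loop
vertex -3.268 2.984 0.907
vertex -3.083 3.279 0.223
vertex -3.658 3.583 0.63
endloop
endfacet
facet normal -0.504 0.665 0.551
outer loop
vertex -4.031 3.011 0.979
vertex -3.658 3.583 0.63
vertex -4.319 3.322 0.34
endloop
endfacet
facet normal -0.531 -0.480 0.698
outer loop
vertex -3.687 2.352 0.788
vertex -4.031 3.011 0.979
vertex -4.337 2.561 0.437
endloop
endfacet
facet normal 0.334 -0.939 0.085
outer loop
vertex -3.101 2.518 0.32
vertex -3.687 2.352 0.788
vertex -3.762 2.257 0.03
endloop
endfacet
facet normal 0.894 -0.077 -0.441
outer loop
vertex -3.083 3.279 0.223
vertex -3.101 2.518 0.32
vertex -3.389 2.829 -0.319
endloop
endfacet
facet normal 0.376 0.914 -0.152
outer loop
vertex -3.658 3.583 0.63
vertex -3.083 3.279 0.223
vertex -3.733 3.488 -0.128
endloop
endfacet

endsolid
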